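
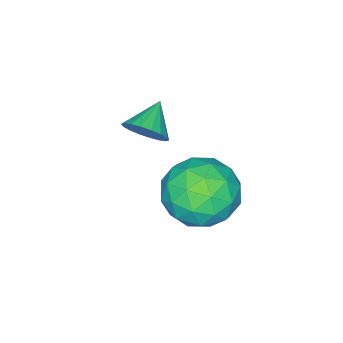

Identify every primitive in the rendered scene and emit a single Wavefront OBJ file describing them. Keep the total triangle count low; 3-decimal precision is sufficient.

v -2.485 1.993 0.865
v -1.351 2.028 0.589
v -2.549 0.172 0.371
v -1.415 0.207 0.095
v -1.747 0.289 1.211
v -1.707 1.415 1.516
v -2.193 0.785 -0.556
v -2.153 1.911 -0.251
v -1.171 1.282 -0.29
v -0.895 0.975 0.802
v -3.005 1.225 0.158
v -2.729 0.918 1.25
v -1.912 2.171 0.771
v -1.988 0.029 0.189
v -2.182 0.078 0.845
v -1.516 0.099 0.683
v -2.122 1.81 1.316
v -1.455 1.831 1.153
v -1.688 0.809 1.519
v -2.445 0.369 -0.193
v -1.778 0.39 -0.356
v -2.384 2.101 0.277
v -1.718 2.122 0.115
v -2.212 1.391 -0.559
v -1.14 1.752 0.092
v -1.178 0.682 -0.199
v -1.635 1.022 -0.581
v -1.612 1.683 -0.402
v -0.978 1.572 0.734
v -1.016 0.502 0.443
v -1.211 0.55 1.099
v -1.187 1.212 1.279
v -0.872 1.133 0.217
v -2.884 1.698 0.517
v -2.922 0.628 0.226
v -2.713 0.988 -0.319
v -2.689 1.65 -0.139
v -2.722 1.518 1.159
v -2.76 0.448 0.868
v -2.288 0.517 1.362
v -2.265 1.178 1.541
v -3.028 1.067 0.743
v -2.945 -1.649 0.609
v -2.58 -2.1 1.019
v -3.875 -1.871 1.191
v -2.55 -1.825 1.172
v -2.598 -1.515 1.214
v -2.714 -1.232 1.136
v -2.877 -1.032 0.953
v -3.052 -0.953 0.702
v -3.207 -1.013 0.433
v -3.309 -1.198 0.199
v -3.339 -1.473 0.045
v -3.292 -1.783 0.004
v -3.175 -2.066 0.082
v -3.013 -2.266 0.265
v -2.837 -2.345 0.515
v -2.683 -2.285 0.785
f 1 38 17
f 38 12 41
f 17 41 6
f 38 41 17
f 1 17 13
f 17 6 18
f 13 18 2
f 17 18 13
f 1 13 22
f 13 2 23
f 22 23 8
f 13 23 22
f 1 22 34
f 22 8 37
f 34 37 11
f 22 37 34
f 1 34 38
f 34 11 42
f 38 42 12
f 34 42 38
f 2 18 29
f 18 6 32
f 29 32 10
f 18 32 29
f 6 41 19
f 41 12 40
f 19 40 5
f 41 40 19
f 12 42 39
f 42 11 35
f 39 35 3
f 42 35 39
f 11 37 36
f 37 8 24
f 36 24 7
f 37 24 36
f 8 23 28
f 23 2 25
f 28 25 9
f 23 25 28
f 4 30 16
f 30 10 31
f 16 31 5
f 30 31 16
f 4 16 14
f 16 5 15
f 14 15 3
f 16 15 14
f 4 14 21
f 14 3 20
f 21 20 7
f 14 20 21
f 4 21 26
f 21 7 27
f 26 27 9
f 21 27 26
f 4 26 30
f 26 9 33
f 30 33 10
f 26 33 30
f 5 31 19
f 31 10 32
f 19 32 6
f 31 32 19
f 3 15 39
f 15 5 40
f 39 40 12
f 15 40 39
f 7 20 36
f 20 3 35
f 36 35 11
f 20 35 36
f 9 27 28
f 27 7 24
f 28 24 8
f 27 24 28
f 10 33 29
f 33 9 25
f 29 25 2
f 33 25 29
f 44 43 46
f 44 46 45
f 46 43 47
f 46 47 45
f 47 43 48
f 47 48 45
f 48 43 49
f 48 49 45
f 49 43 50
f 49 50 45
f 50 43 51
f 50 51 45
f 51 43 52
f 51 52 45
f 52 43 53
f 52 53 45
f 53 43 54
f 53 54 45
f 54 43 55
f 54 55 45
f 55 43 56
f 55 56 45
f 56 43 57
f 56 57 45
f 57 43 58
f 57 58 45
f 58 43 44
f 58 44 45



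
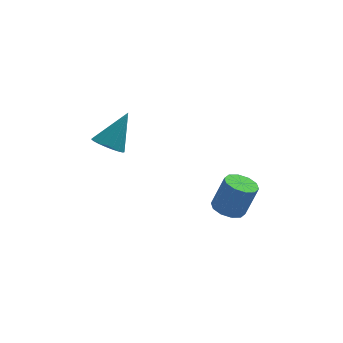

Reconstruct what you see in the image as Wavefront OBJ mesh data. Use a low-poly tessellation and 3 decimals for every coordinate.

v -3.562 1.262 2.471
v -2.833 1.35 1.986
v -2.538 2.118 4.169
v -3.002 1.669 1.928
v -3.268 1.918 1.963
v -3.585 2.053 2.086
v -3.898 2.052 2.276
v -4.153 1.914 2.499
v -4.306 1.663 2.718
v -4.33 1.343 2.893
v -4.222 1.009 2.996
v -3.999 0.719 3.008
v -3.701 0.523 2.927
v -3.379 0.454 2.767
v -3.089 0.526 2.556
v -2.88 0.724 2.33
v -2.79 1.016 2.129
v 2.275 1.672 -2.787
v 3.101 1.461 -3.077
v 3.75 1.537 -1.283
v 2.925 1.748 -0.993
v 3.053 2.015 -3.083
v 3.702 2.091 -1.289
v 2.708 2.438 -2.976
v 3.357 2.514 -1.182
v 2.197 2.569 -2.797
v 2.847 2.645 -1.003
v 1.717 2.356 -2.614
v 2.367 2.432 -0.82
v 1.45 1.883 -2.497
v 2.099 1.959 -0.703
v 1.498 1.329 -2.491
v 2.147 1.405 -0.697
v 1.843 0.906 -2.598
v 2.492 0.982 -0.804
v 2.353 0.775 -2.777
v 3.003 0.851 -0.983
v 2.833 0.988 -2.96
v 3.483 1.064 -1.166
f 2 1 4
f 2 4 3
f 4 1 5
f 4 5 3
f 5 1 6
f 5 6 3
f 6 1 7
f 6 7 3
f 7 1 8
f 7 8 3
f 8 1 9
f 8 9 3
f 9 1 10
f 9 10 3
f 10 1 11
f 10 11 3
f 11 1 12
f 11 12 3
f 12 1 13
f 12 13 3
f 13 1 14
f 13 14 3
f 14 1 15
f 14 15 3
f 15 1 16
f 15 16 3
f 16 1 17
f 16 17 3
f 17 1 2
f 17 2 3
f 19 18 22
f 19 22 20
f 20 22 23
f 20 23 21
f 22 18 24
f 22 24 23
f 23 24 25
f 23 25 21
f 24 18 26
f 24 26 25
f 25 26 27
f 25 27 21
f 26 18 28
f 26 28 27
f 27 28 29
f 27 29 21
f 28 18 30
f 28 30 29
f 29 30 31
f 29 31 21
f 30 18 32
f 30 32 31
f 31 32 33
f 31 33 21
f 32 18 34
f 32 34 33
f 33 34 35
f 33 35 21
f 34 18 36
f 34 36 35
f 35 36 37
f 35 37 21
f 36 18 38
f 36 38 37
f 37 38 39
f 37 39 21
f 38 18 19
f 38 19 39
f 39 19 20
f 39 20 21



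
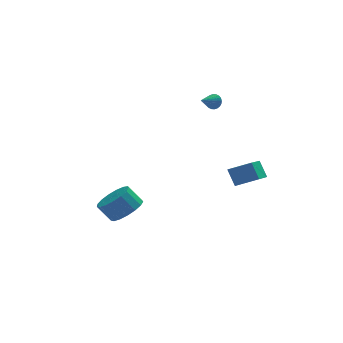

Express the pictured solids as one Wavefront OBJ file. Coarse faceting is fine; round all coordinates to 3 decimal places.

v -3.329 -0.415 -4.248
v -2.498 -0.032 -3.754
v -3.18 0.239 -2.818
v -4.011 -0.145 -3.312
v -2.681 0.359 -4.001
v -3.363 0.63 -3.064
v -3.013 0.574 -4.304
v -3.695 0.845 -3.367
v -3.417 0.561 -4.595
v -4.099 0.832 -3.658
v -3.801 0.325 -4.806
v -4.483 0.596 -3.869
v -4.077 -0.081 -4.889
v -4.758 0.19 -3.952
v -4.181 -0.563 -4.826
v -4.863 -0.292 -3.889
v -4.091 -1.012 -4.63
v -4.773 -0.741 -3.693
v -3.826 -1.324 -4.347
v -4.508 -1.053 -3.41
v -3.447 -1.428 -4.041
v -4.129 -1.157 -3.105
v -3.041 -1.3 -3.783
v -3.723 -1.029 -2.846
v -2.701 -0.969 -3.631
v -3.383 -0.698 -2.695
v -2.505 -0.512 -3.621
v -3.187 -0.241 -2.684
v 1.588 -3.743 -1.162
v 1.312 -3.196 -0.26
v 2.403 -1.978 -1.982
v 2.128 -1.431 -1.08
v 2.732 -4.029 -0.64
v 2.457 -3.482 0.262
v 3.548 -2.264 -1.46
v 3.272 -1.717 -0.558
v 2.067 4.176 1.106
v 2.339 4.148 1.548
v 1.233 3.484 1.574
v 2.223 4.311 1.583
v 2.084 4.453 1.545
v 1.942 4.553 1.441
v 1.819 4.596 1.285
v 1.733 4.575 1.102
v 1.699 4.493 0.92
v 1.72 4.363 0.766
v 1.795 4.204 0.663
v 1.91 4.041 0.628
v 2.05 3.898 0.666
v 2.192 3.798 0.771
v 2.315 3.755 0.926
v 2.4 3.777 1.109
v 2.434 3.859 1.292
v 2.413 3.989 1.446
f 2 1 5
f 2 5 3
f 3 5 6
f 3 6 4
f 5 1 7
f 5 7 6
f 6 7 8
f 6 8 4
f 7 1 9
f 7 9 8
f 8 9 10
f 8 10 4
f 9 1 11
f 9 11 10
f 10 11 12
f 10 12 4
f 11 1 13
f 11 13 12
f 12 13 14
f 12 14 4
f 13 1 15
f 13 15 14
f 14 15 16
f 14 16 4
f 15 1 17
f 15 17 16
f 16 17 18
f 16 18 4
f 17 1 19
f 17 19 18
f 18 19 20
f 18 20 4
f 19 1 21
f 19 21 20
f 20 21 22
f 20 22 4
f 21 1 23
f 21 23 22
f 22 23 24
f 22 24 4
f 23 1 25
f 23 25 24
f 24 25 26
f 24 26 4
f 25 1 27
f 25 27 26
f 26 27 28
f 26 28 4
f 27 1 2
f 27 2 28
f 28 2 3
f 28 3 4
f 30 32 29
f 33 30 29
f 29 32 31
f 31 33 29
f 30 36 32
f 34 30 33
f 34 36 30
f 32 36 31
f 35 33 31
f 31 36 35
f 35 34 33
f 36 34 35
f 38 37 40
f 38 40 39
f 40 37 41
f 40 41 39
f 41 37 42
f 41 42 39
f 42 37 43
f 42 43 39
f 43 37 44
f 43 44 39
f 44 37 45
f 44 45 39
f 45 37 46
f 45 46 39
f 46 37 47
f 46 47 39
f 47 37 48
f 47 48 39
f 48 37 49
f 48 49 39
f 49 37 50
f 49 50 39
f 50 37 51
f 50 51 39
f 51 37 52
f 51 52 39
f 52 37 53
f 52 53 39
f 53 37 54
f 53 54 39
f 54 37 38
f 54 38 39



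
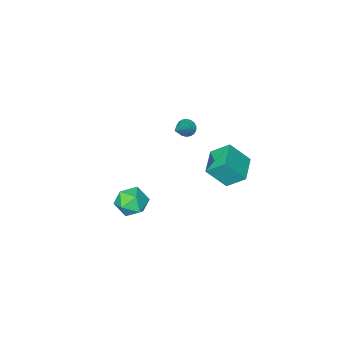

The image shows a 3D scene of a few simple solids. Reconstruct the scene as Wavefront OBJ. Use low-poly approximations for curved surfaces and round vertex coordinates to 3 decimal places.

v -5.506 2.657 -3.808
v -4.465 1.929 -2.394
v -4.214 3.934 -4.101
v -3.174 3.207 -2.687
v -4.786 1.693 -4.833
v -3.746 0.966 -3.419
v -3.495 2.971 -5.126
v -2.454 2.243 -3.712
v 2.585 3.756 -2.555
v 3.478 3.727 -1.889
v 3.362 2.553 -3.651
v 4.255 2.524 -2.985
v 3.286 2.097 -2.637
v 2.806 2.84 -1.959
v 4.034 3.44 -3.581
v 3.554 4.183 -2.903
v 4.374 3.531 -2.523
v 3.912 2.701 -1.94
v 2.928 3.579 -3.6
v 2.466 2.749 -3.017
v -2.518 0.181 -1.082
v -2.084 -0.017 -1.509
v -1.042 1.079 0.002
v -2.163 0.236 -1.612
v -2.312 0.479 -1.61
v -2.501 0.663 -1.504
v -2.695 0.751 -1.314
v -2.853 0.727 -1.078
v -2.945 0.594 -0.844
v -2.952 0.38 -0.656
v -2.874 0.126 -0.553
v -2.725 -0.117 -0.555
v -2.535 -0.3 -0.661
v -2.341 -0.389 -0.851
v -2.183 -0.364 -1.087
v -2.091 -0.232 -1.321
f 2 4 1
f 5 2 1
f 1 4 3
f 3 5 1
f 2 8 4
f 6 2 5
f 6 8 2
f 4 8 3
f 7 5 3
f 3 8 7
f 7 6 5
f 8 6 7
f 9 20 14
f 9 14 10
f 9 10 16
f 9 16 19
f 9 19 20
f 10 14 18
f 14 20 13
f 20 19 11
f 19 16 15
f 16 10 17
f 12 18 13
f 12 13 11
f 12 11 15
f 12 15 17
f 12 17 18
f 13 18 14
f 11 13 20
f 15 11 19
f 17 15 16
f 18 17 10
f 22 21 24
f 22 24 23
f 24 21 25
f 24 25 23
f 25 21 26
f 25 26 23
f 26 21 27
f 26 27 23
f 27 21 28
f 27 28 23
f 28 21 29
f 28 29 23
f 29 21 30
f 29 30 23
f 30 21 31
f 30 31 23
f 31 21 32
f 31 32 23
f 32 21 33
f 32 33 23
f 33 21 34
f 33 34 23
f 34 21 35
f 34 35 23
f 35 21 36
f 35 36 23
f 36 21 22
f 36 22 23



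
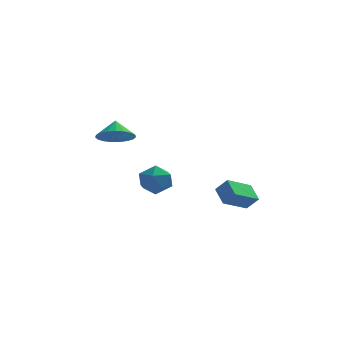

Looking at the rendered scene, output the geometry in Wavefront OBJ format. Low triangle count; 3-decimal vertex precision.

v 3.26 -4.235 -3.552
v 2.797 -3.305 -2.951
v 4.415 -3.173 -4.304
v 3.952 -2.243 -3.703
v 3.888 -4.397 -2.817
v 3.425 -3.467 -2.216
v 5.043 -3.335 -3.569
v 4.58 -2.405 -2.968
v -1.069 -3.002 -2.902
v -0.725 -2.443 -2.121
v 0.185 -4.057 -2.699
v 0.529 -3.498 -1.918
v -0.342 -4.021 -1.826
v -1.116 -3.37 -1.952
v 0.576 -3.13 -2.868
v -0.198 -2.479 -2.994
v 0.292 -2.523 -2.1
v -0.276 -3.073 -1.456
v -0.264 -3.427 -3.364
v -0.832 -3.977 -2.72
v -2.554 -1.311 -0.104
v -1.516 -1.446 0.117
v -2.646 -0.569 0.784
v -1.506 -1.104 -0.167
v -1.677 -0.798 -0.441
v -2 -0.581 -0.656
v -2.419 -0.489 -0.776
v -2.861 -0.54 -0.779
v -3.25 -0.724 -0.666
v -3.518 -1.009 -0.456
v -3.62 -1.347 -0.184
v -3.538 -1.678 0.101
v -3.285 -1.946 0.351
v -2.906 -2.104 0.522
v -2.466 -2.125 0.585
v -2.041 -2.005 0.529
v -1.705 -1.765 0.364
f 2 4 1
f 5 2 1
f 1 4 3
f 3 5 1
f 2 8 4
f 6 2 5
f 6 8 2
f 4 8 3
f 7 5 3
f 3 8 7
f 7 6 5
f 8 6 7
f 9 20 14
f 9 14 10
f 9 10 16
f 9 16 19
f 9 19 20
f 10 14 18
f 14 20 13
f 20 19 11
f 19 16 15
f 16 10 17
f 12 18 13
f 12 13 11
f 12 11 15
f 12 15 17
f 12 17 18
f 13 18 14
f 11 13 20
f 15 11 19
f 17 15 16
f 18 17 10
f 22 21 24
f 22 24 23
f 24 21 25
f 24 25 23
f 25 21 26
f 25 26 23
f 26 21 27
f 26 27 23
f 27 21 28
f 27 28 23
f 28 21 29
f 28 29 23
f 29 21 30
f 29 30 23
f 30 21 31
f 30 31 23
f 31 21 32
f 31 32 23
f 32 21 33
f 32 33 23
f 33 21 34
f 33 34 23
f 34 21 35
f 34 35 23
f 35 21 36
f 35 36 23
f 36 21 37
f 36 37 23
f 37 21 22
f 37 22 23



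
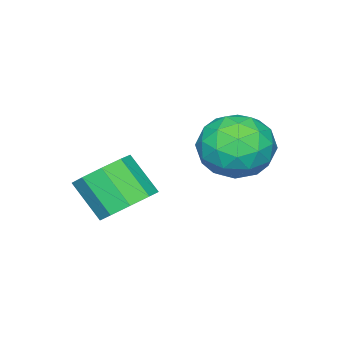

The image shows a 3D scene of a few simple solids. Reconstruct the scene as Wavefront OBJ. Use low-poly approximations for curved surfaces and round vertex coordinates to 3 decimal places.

v -1.836 2.301 -1.143
v -1.141 1.976 -1.403
v -1.189 1.115 -0.457
v -1.884 1.439 -0.197
v -1.037 2.376 -1.034
v -1.085 1.514 -0.088
v -1.307 2.74 -0.715
v -1.355 1.879 0.23
v -1.824 2.899 -0.597
v -1.872 2.038 0.349
v -2.347 2.778 -0.734
v -2.395 1.917 0.211
v -2.631 2.434 -1.062
v -2.679 1.572 -0.117
v -2.543 2.027 -1.428
v -2.591 1.166 -0.483
v -2.124 1.748 -1.661
v -2.172 0.887 -0.715
v -1.57 1.728 -1.651
v -1.618 0.867 -0.705
v -4.738 4.304 0.058
v -3.791 4.567 -0.212
v -4.129 3.153 1.072
v -3.182 3.416 0.802
v -3.75 4.056 1.357
v -4.127 4.767 0.73
v -3.793 2.953 0.13
v -4.17 3.664 -0.497
v -3.207 3.732 -0.167
v -3.18 4.414 0.59
v -4.74 3.306 0.27
v -4.713 3.988 1.027
v -4.318 4.536 -0.166
v -3.602 3.184 1.026
v -3.936 3.56 1.352
v -3.379 3.714 1.193
v -4.515 4.654 0.388
v -3.958 4.809 0.229
v -3.935 4.509 1.151
v -3.962 2.911 0.631
v -3.405 3.066 0.472
v -4.541 4.006 -0.333
v -3.984 4.16 -0.492
v -3.985 3.211 -0.291
v -3.418 4.2 -0.299
v -3.06 3.524 0.298
v -3.419 3.251 -0.097
v -3.64 3.669 -0.466
v -3.402 4.601 0.147
v -3.044 3.925 0.743
v -3.378 4.301 1.069
v -3.6 4.719 0.701
v -3.059 4.11 0.173
v -4.876 3.795 0.117
v -4.518 3.119 0.713
v -4.32 3.001 0.159
v -4.542 3.419 -0.209
v -4.86 4.196 0.562
v -4.502 3.52 1.159
v -4.28 4.051 1.326
v -4.501 4.469 0.957
v -4.861 3.61 0.687
f 2 1 5
f 2 5 3
f 3 5 6
f 3 6 4
f 5 1 7
f 5 7 6
f 6 7 8
f 6 8 4
f 7 1 9
f 7 9 8
f 8 9 10
f 8 10 4
f 9 1 11
f 9 11 10
f 10 11 12
f 10 12 4
f 11 1 13
f 11 13 12
f 12 13 14
f 12 14 4
f 13 1 15
f 13 15 14
f 14 15 16
f 14 16 4
f 15 1 17
f 15 17 16
f 16 17 18
f 16 18 4
f 17 1 19
f 17 19 18
f 18 19 20
f 18 20 4
f 19 1 2
f 19 2 20
f 20 2 3
f 20 3 4
f 21 58 37
f 58 32 61
f 37 61 26
f 58 61 37
f 21 37 33
f 37 26 38
f 33 38 22
f 37 38 33
f 21 33 42
f 33 22 43
f 42 43 28
f 33 43 42
f 21 42 54
f 42 28 57
f 54 57 31
f 42 57 54
f 21 54 58
f 54 31 62
f 58 62 32
f 54 62 58
f 22 38 49
f 38 26 52
f 49 52 30
f 38 52 49
f 26 61 39
f 61 32 60
f 39 60 25
f 61 60 39
f 32 62 59
f 62 31 55
f 59 55 23
f 62 55 59
f 31 57 56
f 57 28 44
f 56 44 27
f 57 44 56
f 28 43 48
f 43 22 45
f 48 45 29
f 43 45 48
f 24 50 36
f 50 30 51
f 36 51 25
f 50 51 36
f 24 36 34
f 36 25 35
f 34 35 23
f 36 35 34
f 24 34 41
f 34 23 40
f 41 40 27
f 34 40 41
f 24 41 46
f 41 27 47
f 46 47 29
f 41 47 46
f 24 46 50
f 46 29 53
f 50 53 30
f 46 53 50
f 25 51 39
f 51 30 52
f 39 52 26
f 51 52 39
f 23 35 59
f 35 25 60
f 59 60 32
f 35 60 59
f 27 40 56
f 40 23 55
f 56 55 31
f 40 55 56
f 29 47 48
f 47 27 44
f 48 44 28
f 47 44 48
f 30 53 49
f 53 29 45
f 49 45 22
f 53 45 49



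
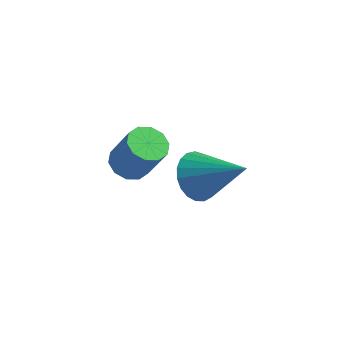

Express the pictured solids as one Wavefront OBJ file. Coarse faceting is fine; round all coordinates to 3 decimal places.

v -1.411 -2.359 -2.802
v -1.014 -1.764 -3.315
v 0.191 -2.441 -1.658
v -1.18 -1.552 -3.067
v -1.386 -1.479 -2.773
v -1.596 -1.559 -2.485
v -1.774 -1.776 -2.25
v -1.89 -2.095 -2.112
v -1.922 -2.459 -2.092
v -1.867 -2.805 -2.195
v -1.732 -3.075 -2.403
v -1.542 -3.22 -2.68
v -1.33 -3.217 -2.978
v -1.131 -3.065 -3.245
v -0.981 -2.791 -3.436
v -0.905 -2.443 -3.517
v -0.917 -2.079 -3.474
v -4.19 -1.37 -4.173
v -3.71 -0.908 -4.386
v -2.989 -1.028 -3.019
v -3.47 -1.49 -2.807
v -4.032 -0.689 -4.197
v -3.311 -0.809 -2.831
v -4.414 -0.73 -3.999
v -3.693 -0.85 -2.632
v -4.711 -1.016 -3.868
v -3.99 -1.136 -2.501
v -4.809 -1.437 -3.853
v -4.088 -1.557 -2.486
v -4.671 -1.832 -3.961
v -3.95 -1.952 -2.594
v -4.349 -2.051 -4.149
v -3.628 -2.171 -2.783
v -3.967 -2.01 -4.348
v -3.246 -2.13 -2.981
v -3.67 -1.724 -4.479
v -2.949 -1.844 -3.112
v -3.572 -1.303 -4.494
v -2.851 -1.423 -3.127
f 2 1 4
f 2 4 3
f 4 1 5
f 4 5 3
f 5 1 6
f 5 6 3
f 6 1 7
f 6 7 3
f 7 1 8
f 7 8 3
f 8 1 9
f 8 9 3
f 9 1 10
f 9 10 3
f 10 1 11
f 10 11 3
f 11 1 12
f 11 12 3
f 12 1 13
f 12 13 3
f 13 1 14
f 13 14 3
f 14 1 15
f 14 15 3
f 15 1 16
f 15 16 3
f 16 1 17
f 16 17 3
f 17 1 2
f 17 2 3
f 19 18 22
f 19 22 20
f 20 22 23
f 20 23 21
f 22 18 24
f 22 24 23
f 23 24 25
f 23 25 21
f 24 18 26
f 24 26 25
f 25 26 27
f 25 27 21
f 26 18 28
f 26 28 27
f 27 28 29
f 27 29 21
f 28 18 30
f 28 30 29
f 29 30 31
f 29 31 21
f 30 18 32
f 30 32 31
f 31 32 33
f 31 33 21
f 32 18 34
f 32 34 33
f 33 34 35
f 33 35 21
f 34 18 36
f 34 36 35
f 35 36 37
f 35 37 21
f 36 18 38
f 36 38 37
f 37 38 39
f 37 39 21
f 38 18 19
f 38 19 39
f 39 19 20
f 39 20 21



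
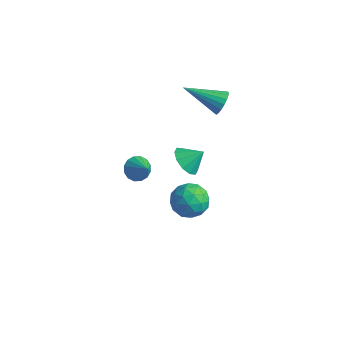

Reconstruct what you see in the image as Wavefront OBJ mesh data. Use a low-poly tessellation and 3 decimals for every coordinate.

v -2.781 0.641 -3.922
v -2.318 1.121 -4.241
v -1.799 0.319 -2.978
v -2.505 1.325 -3.976
v -2.766 1.346 -3.697
v -3.032 1.177 -3.478
v -3.23 0.865 -3.378
v -3.308 0.493 -3.424
v -3.245 0.161 -3.603
v -3.058 -0.043 -3.867
v -2.796 -0.064 -4.147
v -2.531 0.104 -4.366
v -2.333 0.416 -4.466
v -2.255 0.788 -4.42
v 1.048 2.504 2.692
v 1.469 2.157 3.147
v -0.628 1.596 3.548
v 1.403 2.425 3.302
v 1.267 2.708 3.336
v 1.087 2.951 3.243
v 0.9 3.105 3.04
v 0.743 3.14 2.769
v 0.645 3.05 2.482
v 0.628 2.851 2.237
v 0.694 2.583 2.082
v 0.83 2.3 2.048
v 1.009 2.058 2.142
v 1.196 1.903 2.344
v 1.354 1.868 2.616
v 1.451 1.959 2.902
v 2.834 -2.454 1.131
v 3.7 -2.062 1.363
v 3.48 -3.898 1.157
v 4.346 -3.506 1.389
v 3.614 -3.491 2.037
v 3.214 -2.599 2.02
v 3.966 -3.361 0.5
v 3.566 -2.469 0.483
v 4.399 -2.623 0.972
v 4.181 -2.703 1.922
v 2.999 -3.257 0.598
v 2.781 -3.337 1.548
v 3.21 -2.131 1.245
v 3.97 -3.829 1.275
v 3.54 -3.82 1.656
v 4.048 -3.59 1.792
v 2.925 -2.447 1.631
v 3.433 -2.216 1.767
v 3.383 -3.056 2.163
v 3.747 -3.744 0.753
v 4.255 -3.513 0.889
v 3.132 -2.37 0.728
v 3.64 -2.14 0.864
v 3.797 -2.904 0.357
v 4.13 -2.231 1.151
v 4.51 -3.079 1.167
v 4.287 -2.994 0.644
v 4.052 -2.47 0.634
v 4.002 -2.278 1.71
v 4.382 -3.127 1.725
v 3.951 -3.118 2.106
v 3.717 -2.593 2.096
v 4.413 -2.607 1.48
v 2.798 -2.833 0.795
v 3.178 -3.682 0.81
v 3.463 -3.367 0.424
v 3.229 -2.842 0.414
v 2.67 -2.881 1.353
v 3.05 -3.729 1.369
v 3.128 -3.49 1.886
v 2.893 -2.966 1.876
v 2.767 -3.353 1.04
v 2.581 -2.018 2.831
v 3.257 -2.162 2.372
v 3.159 -1.462 3.509
v 3.039 -1.729 2.203
v 2.646 -1.407 2.274
v 2.228 -1.318 2.558
v 1.945 -1.497 2.946
v 1.905 -1.875 3.291
v 2.123 -2.307 3.46
v 2.516 -2.629 3.389
v 2.933 -2.718 3.105
v 3.217 -2.539 2.717
f 2 1 4
f 2 4 3
f 4 1 5
f 4 5 3
f 5 1 6
f 5 6 3
f 6 1 7
f 6 7 3
f 7 1 8
f 7 8 3
f 8 1 9
f 8 9 3
f 9 1 10
f 9 10 3
f 10 1 11
f 10 11 3
f 11 1 12
f 11 12 3
f 12 1 13
f 12 13 3
f 13 1 14
f 13 14 3
f 14 1 2
f 14 2 3
f 16 15 18
f 16 18 17
f 18 15 19
f 18 19 17
f 19 15 20
f 19 20 17
f 20 15 21
f 20 21 17
f 21 15 22
f 21 22 17
f 22 15 23
f 22 23 17
f 23 15 24
f 23 24 17
f 24 15 25
f 24 25 17
f 25 15 26
f 25 26 17
f 26 15 27
f 26 27 17
f 27 15 28
f 27 28 17
f 28 15 29
f 28 29 17
f 29 15 30
f 29 30 17
f 30 15 16
f 30 16 17
f 31 68 47
f 68 42 71
f 47 71 36
f 68 71 47
f 31 47 43
f 47 36 48
f 43 48 32
f 47 48 43
f 31 43 52
f 43 32 53
f 52 53 38
f 43 53 52
f 31 52 64
f 52 38 67
f 64 67 41
f 52 67 64
f 31 64 68
f 64 41 72
f 68 72 42
f 64 72 68
f 32 48 59
f 48 36 62
f 59 62 40
f 48 62 59
f 36 71 49
f 71 42 70
f 49 70 35
f 71 70 49
f 42 72 69
f 72 41 65
f 69 65 33
f 72 65 69
f 41 67 66
f 67 38 54
f 66 54 37
f 67 54 66
f 38 53 58
f 53 32 55
f 58 55 39
f 53 55 58
f 34 60 46
f 60 40 61
f 46 61 35
f 60 61 46
f 34 46 44
f 46 35 45
f 44 45 33
f 46 45 44
f 34 44 51
f 44 33 50
f 51 50 37
f 44 50 51
f 34 51 56
f 51 37 57
f 56 57 39
f 51 57 56
f 34 56 60
f 56 39 63
f 60 63 40
f 56 63 60
f 35 61 49
f 61 40 62
f 49 62 36
f 61 62 49
f 33 45 69
f 45 35 70
f 69 70 42
f 45 70 69
f 37 50 66
f 50 33 65
f 66 65 41
f 50 65 66
f 39 57 58
f 57 37 54
f 58 54 38
f 57 54 58
f 40 63 59
f 63 39 55
f 59 55 32
f 63 55 59
f 74 73 76
f 74 76 75
f 76 73 77
f 76 77 75
f 77 73 78
f 77 78 75
f 78 73 79
f 78 79 75
f 79 73 80
f 79 80 75
f 80 73 81
f 80 81 75
f 81 73 82
f 81 82 75
f 82 73 83
f 82 83 75
f 83 73 84
f 83 84 75
f 84 73 74
f 84 74 75



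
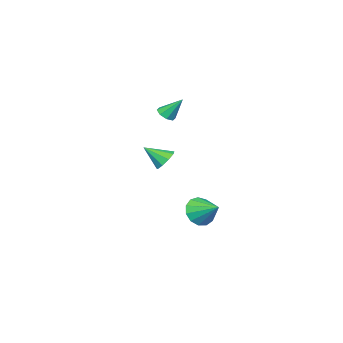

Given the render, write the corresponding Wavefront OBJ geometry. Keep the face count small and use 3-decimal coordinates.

v 0.251 1.307 -3.655
v 0.738 1.578 -4.322
v 0.429 2.533 -3.025
v 0.276 1.701 -4.43
v -0.194 1.699 -4.292
v -0.523 1.572 -3.951
v -0.607 1.361 -3.517
v -0.418 1.133 -3.126
v -0.017 0.96 -2.903
v 0.469 0.897 -2.919
v 0.886 0.965 -3.169
v 1.101 1.141 -3.572
v 1.046 1.37 -4.002
v 0.513 -0.515 2.25
v 1.031 -0.466 2.35
v 0.247 0.255 3.25
v 0.895 -0.182 2.095
v 0.536 -0.092 1.931
v 0.163 -0.25 1.953
v -0.005 -0.563 2.149
v 0.131 -0.848 2.404
v 0.49 -0.937 2.569
v 0.863 -0.779 2.546
v 2.839 1.353 0.337
v 3.41 1.65 0.253
v 3.381 0.527 1.103
v 3.195 1.829 0.598
v 2.813 1.785 0.822
v 2.443 1.539 0.818
v 2.258 1.205 0.59
v 2.345 0.941 0.243
v 2.662 0.869 -0.06
v 3.063 1.024 -0.177
v 3.358 1.332 -0.053
f 2 1 4
f 2 4 3
f 4 1 5
f 4 5 3
f 5 1 6
f 5 6 3
f 6 1 7
f 6 7 3
f 7 1 8
f 7 8 3
f 8 1 9
f 8 9 3
f 9 1 10
f 9 10 3
f 10 1 11
f 10 11 3
f 11 1 12
f 11 12 3
f 12 1 13
f 12 13 3
f 13 1 2
f 13 2 3
f 15 14 17
f 15 17 16
f 17 14 18
f 17 18 16
f 18 14 19
f 18 19 16
f 19 14 20
f 19 20 16
f 20 14 21
f 20 21 16
f 21 14 22
f 21 22 16
f 22 14 23
f 22 23 16
f 23 14 15
f 23 15 16
f 25 24 27
f 25 27 26
f 27 24 28
f 27 28 26
f 28 24 29
f 28 29 26
f 29 24 30
f 29 30 26
f 30 24 31
f 30 31 26
f 31 24 32
f 31 32 26
f 32 24 33
f 32 33 26
f 33 24 34
f 33 34 26
f 34 24 25
f 34 25 26



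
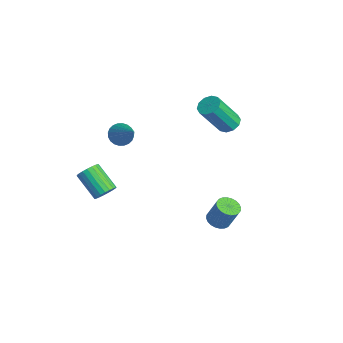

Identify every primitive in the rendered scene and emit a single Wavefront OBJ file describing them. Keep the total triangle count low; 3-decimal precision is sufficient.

v -1.834 -3.058 1.532
v -1.504 -3.514 1.187
v -0.366 -2.902 2.728
v -1.43 -3.298 1.068
v -1.417 -3.046 1.02
v -1.468 -2.795 1.049
v -1.574 -2.584 1.152
v -1.72 -2.446 1.313
v -1.883 -2.4 1.507
v -2.039 -2.455 1.704
v -2.163 -2.601 1.876
v -2.237 -2.817 1.995
v -2.25 -3.07 2.044
v -2.199 -3.32 2.014
v -2.093 -3.531 1.911
v -1.947 -3.67 1.75
v -1.784 -3.715 1.556
v -1.629 -3.661 1.359
v -2.342 2.726 0.441
v -1.696 2.697 0.369
v -1.553 1.546 2.107
v -2.198 1.574 2.179
v -1.782 3.021 0.59
v -1.639 1.87 2.329
v -2.082 3.232 0.755
v -1.939 2.081 2.493
v -2.481 3.25 0.799
v -2.338 2.099 2.538
v -2.827 3.067 0.707
v -2.683 1.916 2.445
v -2.987 2.754 0.513
v -2.844 1.603 2.251
v -2.901 2.43 0.291
v -2.758 1.279 2.03
v -2.601 2.219 0.127
v -2.458 1.068 1.865
v -2.202 2.201 0.082
v -2.059 1.05 1.821
v -1.857 2.384 0.175
v -1.713 1.233 1.913
v 2.275 0.308 -2.629
v 2.615 -0.21 -2.597
v 3.024 0.135 -1.379
v 2.685 0.652 -1.411
v 2.774 -0.055 -2.694
v 3.183 0.289 -1.476
v 2.856 0.155 -2.781
v 3.266 0.499 -1.563
v 2.851 0.388 -2.845
v 3.26 0.732 -1.627
v 2.758 0.609 -2.876
v 3.167 0.953 -1.659
v 2.591 0.784 -2.87
v 3 1.129 -1.652
v 2.376 0.887 -2.827
v 2.786 1.231 -1.609
v 2.146 0.901 -2.753
v 2.555 1.246 -1.536
v 1.936 0.825 -2.661
v 2.345 1.17 -1.443
v 1.777 0.671 -2.564
v 2.186 1.015 -1.346
v 1.694 0.461 -2.477
v 2.104 0.805 -1.259
v 1.7 0.228 -2.413
v 2.109 0.572 -1.195
v 1.793 0.007 -2.381
v 2.202 0.351 -1.164
v 1.96 -0.169 -2.388
v 2.369 0.176 -1.17
v 2.174 -0.271 -2.431
v 2.584 0.073 -1.213
v 2.405 -0.286 -2.504
v 2.814 0.059 -1.287
v -3.126 -3.471 -3.72
v -2.748 -3.383 -3.212
v -3.975 -3.88 -2.211
v -4.354 -3.969 -2.72
v -2.864 -3.145 -3.236
v -4.092 -3.642 -2.236
v -3.025 -2.963 -3.344
v -4.253 -3.46 -2.344
v -3.204 -2.87 -3.517
v -4.432 -3.367 -2.517
v -3.37 -2.88 -3.726
v -4.598 -3.377 -2.725
v -3.493 -2.992 -3.933
v -4.721 -3.489 -2.932
v -3.553 -3.188 -4.103
v -4.781 -3.685 -3.103
v -3.539 -3.432 -4.208
v -4.767 -3.929 -3.207
v -3.454 -3.683 -4.228
v -4.682 -4.18 -3.227
v -3.312 -3.898 -4.16
v -4.539 -4.395 -3.159
v -3.138 -4.039 -4.016
v -4.365 -4.536 -3.016
v -2.961 -4.082 -3.821
v -4.189 -4.579 -2.821
v -2.814 -4.019 -3.609
v -4.042 -4.516 -2.608
v -2.72 -3.861 -3.416
v -3.948 -4.358 -2.415
v -2.697 -3.637 -3.275
v -3.924 -4.134 -2.275
f 2 1 4
f 2 4 3
f 4 1 5
f 4 5 3
f 5 1 6
f 5 6 3
f 6 1 7
f 6 7 3
f 7 1 8
f 7 8 3
f 8 1 9
f 8 9 3
f 9 1 10
f 9 10 3
f 10 1 11
f 10 11 3
f 11 1 12
f 11 12 3
f 12 1 13
f 12 13 3
f 13 1 14
f 13 14 3
f 14 1 15
f 14 15 3
f 15 1 16
f 15 16 3
f 16 1 17
f 16 17 3
f 17 1 18
f 17 18 3
f 18 1 2
f 18 2 3
f 20 19 23
f 20 23 21
f 21 23 24
f 21 24 22
f 23 19 25
f 23 25 24
f 24 25 26
f 24 26 22
f 25 19 27
f 25 27 26
f 26 27 28
f 26 28 22
f 27 19 29
f 27 29 28
f 28 29 30
f 28 30 22
f 29 19 31
f 29 31 30
f 30 31 32
f 30 32 22
f 31 19 33
f 31 33 32
f 32 33 34
f 32 34 22
f 33 19 35
f 33 35 34
f 34 35 36
f 34 36 22
f 35 19 37
f 35 37 36
f 36 37 38
f 36 38 22
f 37 19 39
f 37 39 38
f 38 39 40
f 38 40 22
f 39 19 20
f 39 20 40
f 40 20 21
f 40 21 22
f 42 41 45
f 42 45 43
f 43 45 46
f 43 46 44
f 45 41 47
f 45 47 46
f 46 47 48
f 46 48 44
f 47 41 49
f 47 49 48
f 48 49 50
f 48 50 44
f 49 41 51
f 49 51 50
f 50 51 52
f 50 52 44
f 51 41 53
f 51 53 52
f 52 53 54
f 52 54 44
f 53 41 55
f 53 55 54
f 54 55 56
f 54 56 44
f 55 41 57
f 55 57 56
f 56 57 58
f 56 58 44
f 57 41 59
f 57 59 58
f 58 59 60
f 58 60 44
f 59 41 61
f 59 61 60
f 60 61 62
f 60 62 44
f 61 41 63
f 61 63 62
f 62 63 64
f 62 64 44
f 63 41 65
f 63 65 64
f 64 65 66
f 64 66 44
f 65 41 67
f 65 67 66
f 66 67 68
f 66 68 44
f 67 41 69
f 67 69 68
f 68 69 70
f 68 70 44
f 69 41 71
f 69 71 70
f 70 71 72
f 70 72 44
f 71 41 73
f 71 73 72
f 72 73 74
f 72 74 44
f 73 41 42
f 73 42 74
f 74 42 43
f 74 43 44
f 76 75 79
f 76 79 77
f 77 79 80
f 77 80 78
f 79 75 81
f 79 81 80
f 80 81 82
f 80 82 78
f 81 75 83
f 81 83 82
f 82 83 84
f 82 84 78
f 83 75 85
f 83 85 84
f 84 85 86
f 84 86 78
f 85 75 87
f 85 87 86
f 86 87 88
f 86 88 78
f 87 75 89
f 87 89 88
f 88 89 90
f 88 90 78
f 89 75 91
f 89 91 90
f 90 91 92
f 90 92 78
f 91 75 93
f 91 93 92
f 92 93 94
f 92 94 78
f 93 75 95
f 93 95 94
f 94 95 96
f 94 96 78
f 95 75 97
f 95 97 96
f 96 97 98
f 96 98 78
f 97 75 99
f 97 99 98
f 98 99 100
f 98 100 78
f 99 75 101
f 99 101 100
f 100 101 102
f 100 102 78
f 101 75 103
f 101 103 102
f 102 103 104
f 102 104 78
f 103 75 105
f 103 105 104
f 104 105 106
f 104 106 78
f 105 75 76
f 105 76 106
f 106 76 77
f 106 77 78



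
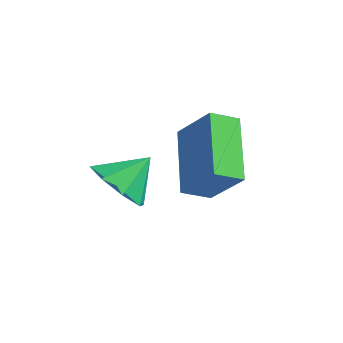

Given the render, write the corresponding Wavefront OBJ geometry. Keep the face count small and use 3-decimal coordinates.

v 2.496 1.431 2.056
v 3.193 0.938 2.309
v 2.804 2.249 2.804
v 3.343 1.355 1.791
v 2.997 1.817 1.429
v 2.358 2.053 1.434
v 1.8 1.924 1.803
v 1.65 1.507 2.32
v 1.996 1.046 2.683
v 2.635 0.81 2.678
v 3.575 3.523 1.09
v 3.227 2.831 1.462
v 2.337 4.703 2.127
v 1.989 4.011 2.499
v 4.571 3.609 2.181
v 4.223 2.917 2.553
v 3.333 4.789 3.218
v 2.985 4.097 3.59
f 2 1 4
f 2 4 3
f 4 1 5
f 4 5 3
f 5 1 6
f 5 6 3
f 6 1 7
f 6 7 3
f 7 1 8
f 7 8 3
f 8 1 9
f 8 9 3
f 9 1 10
f 9 10 3
f 10 1 2
f 10 2 3
f 12 14 11
f 15 12 11
f 11 14 13
f 13 15 11
f 12 18 14
f 16 12 15
f 16 18 12
f 14 18 13
f 17 15 13
f 13 18 17
f 17 16 15
f 18 16 17



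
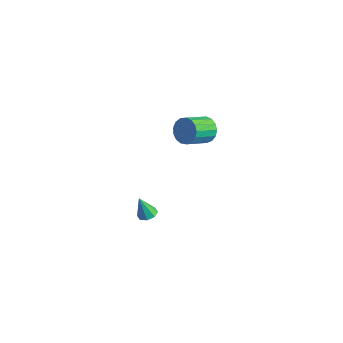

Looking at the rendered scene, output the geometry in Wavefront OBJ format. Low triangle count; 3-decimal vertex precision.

v -0.526 1.053 3.188
v -0.033 0.726 2.592
v -0.082 -0.701 3.336
v -0.574 -0.373 3.932
v 0.227 0.861 2.868
v 0.178 -0.566 3.612
v 0.314 1.04 3.217
v 0.265 -0.387 3.961
v 0.209 1.222 3.559
v 0.16 -0.205 4.304
v -0.065 1.366 3.817
v -0.113 -0.061 4.561
v -0.444 1.438 3.93
v -0.492 0.011 4.675
v -0.841 1.422 3.873
v -0.89 -0.005 4.618
v -1.167 1.321 3.66
v -1.215 -0.105 4.404
v -1.345 1.16 3.338
v -1.394 -0.267 4.082
v -1.336 0.973 2.982
v -1.385 -0.453 3.726
v -1.141 0.806 2.673
v -1.19 -0.621 3.417
v -0.805 0.694 2.482
v -0.854 -0.732 3.226
v -0.405 0.666 2.452
v -0.454 -0.761 3.197
v -2.497 -1.368 -4.177
v -1.916 -1.362 -4.027
v -2.843 -1.672 -2.823
v -2.112 -0.949 -3.984
v -2.534 -0.782 -4.055
v -2.934 -0.957 -4.197
v -3.077 -1.374 -4.327
v -2.881 -1.786 -4.369
v -2.459 -1.954 -4.299
v -2.059 -1.778 -4.157
f 2 1 5
f 2 5 3
f 3 5 6
f 3 6 4
f 5 1 7
f 5 7 6
f 6 7 8
f 6 8 4
f 7 1 9
f 7 9 8
f 8 9 10
f 8 10 4
f 9 1 11
f 9 11 10
f 10 11 12
f 10 12 4
f 11 1 13
f 11 13 12
f 12 13 14
f 12 14 4
f 13 1 15
f 13 15 14
f 14 15 16
f 14 16 4
f 15 1 17
f 15 17 16
f 16 17 18
f 16 18 4
f 17 1 19
f 17 19 18
f 18 19 20
f 18 20 4
f 19 1 21
f 19 21 20
f 20 21 22
f 20 22 4
f 21 1 23
f 21 23 22
f 22 23 24
f 22 24 4
f 23 1 25
f 23 25 24
f 24 25 26
f 24 26 4
f 25 1 27
f 25 27 26
f 26 27 28
f 26 28 4
f 27 1 2
f 27 2 28
f 28 2 3
f 28 3 4
f 30 29 32
f 30 32 31
f 32 29 33
f 32 33 31
f 33 29 34
f 33 34 31
f 34 29 35
f 34 35 31
f 35 29 36
f 35 36 31
f 36 29 37
f 36 37 31
f 37 29 38
f 37 38 31
f 38 29 30
f 38 30 31



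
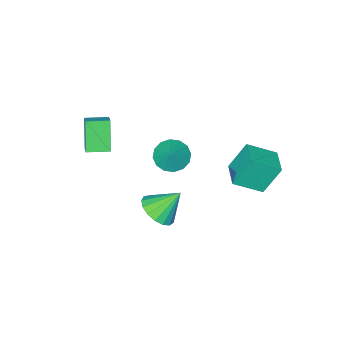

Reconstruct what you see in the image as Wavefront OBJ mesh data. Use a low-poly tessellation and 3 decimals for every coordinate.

v 3.95 -2.501 3.056
v 4.367 -1.851 3.518
v 2.909 -1.793 3.001
v 3.326 -1.144 3.464
v 4.554 -1.736 1.436
v 4.971 -1.087 1.899
v 3.513 -1.029 1.382
v 3.93 -0.379 1.844
v -2.691 3.549 -1.447
v -3.51 3.996 0.266
v -1.837 4.828 -1.372
v -2.656 5.275 0.34
v -1.384 2.625 -0.58
v -2.203 3.072 1.132
v -0.53 3.904 -0.506
v -1.349 4.351 1.207
v 3.747 3.118 -0.491
v 4.644 3.403 0.04
v 2.773 3.722 0.831
v 4.526 3.822 -0.238
v 4.23 4.081 -0.574
v 3.824 4.119 -0.891
v 3.4 3.928 -1.116
v 3.055 3.551 -1.199
v 2.869 3.075 -1.119
v 2.884 2.61 -0.895
v 3.097 2.26 -0.579
v 3.459 2.108 -0.243
v 3.887 2.187 0.037
v 4.283 2.479 0.195
v 4.556 2.918 0.196
v -1.85 -2.487 -3.996
v -1.421 -1.804 -4.669
v -1.21 -1.833 -2.924
v -1.894 -1.58 -4.523
v -2.356 -1.599 -4.236
v -2.681 -1.856 -3.885
v -2.785 -2.282 -3.564
v -2.637 -2.763 -3.359
v -2.279 -3.17 -3.324
v -1.806 -3.394 -3.469
v -1.344 -3.375 -3.756
v -1.018 -3.119 -4.107
v -0.915 -2.693 -4.429
v -1.063 -2.211 -4.634
f 2 4 1
f 5 2 1
f 1 4 3
f 3 5 1
f 2 8 4
f 6 2 5
f 6 8 2
f 4 8 3
f 7 5 3
f 3 8 7
f 7 6 5
f 8 6 7
f 10 12 9
f 13 10 9
f 9 12 11
f 11 13 9
f 10 16 12
f 14 10 13
f 14 16 10
f 12 16 11
f 15 13 11
f 11 16 15
f 15 14 13
f 16 14 15
f 18 17 20
f 18 20 19
f 20 17 21
f 20 21 19
f 21 17 22
f 21 22 19
f 22 17 23
f 22 23 19
f 23 17 24
f 23 24 19
f 24 17 25
f 24 25 19
f 25 17 26
f 25 26 19
f 26 17 27
f 26 27 19
f 27 17 28
f 27 28 19
f 28 17 29
f 28 29 19
f 29 17 30
f 29 30 19
f 30 17 31
f 30 31 19
f 31 17 18
f 31 18 19
f 33 32 35
f 33 35 34
f 35 32 36
f 35 36 34
f 36 32 37
f 36 37 34
f 37 32 38
f 37 38 34
f 38 32 39
f 38 39 34
f 39 32 40
f 39 40 34
f 40 32 41
f 40 41 34
f 41 32 42
f 41 42 34
f 42 32 43
f 42 43 34
f 43 32 44
f 43 44 34
f 44 32 45
f 44 45 34
f 45 32 33
f 45 33 34



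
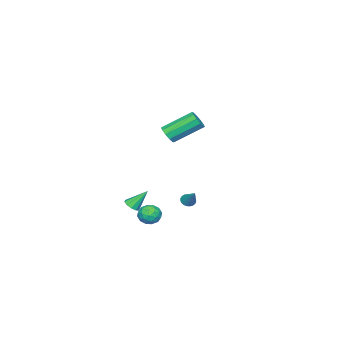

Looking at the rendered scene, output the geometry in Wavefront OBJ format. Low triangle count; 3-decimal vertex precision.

v 1.305 -0.978 -2.807
v 1.649 -1.269 -2.458
v 0.755 -0.222 -1.633
v 1.82 -0.98 -2.564
v 1.795 -0.69 -2.762
v 1.582 -0.51 -2.978
v 1.264 -0.508 -3.128
v 0.961 -0.686 -3.156
v 0.789 -0.975 -3.05
v 0.814 -1.265 -2.851
v 1.027 -1.445 -2.636
v 1.346 -1.447 -2.486
v 2.075 1.71 -2.374
v 2.704 1.758 -2.811
v 2.296 0.502 -2.189
v 2.925 0.55 -2.626
v 2.907 0.896 -1.941
v 2.77 1.642 -2.056
v 2.23 0.618 -2.944
v 2.093 1.364 -3.059
v 2.8 1.083 -3.164
v 3.218 1.255 -2.544
v 1.782 1.005 -2.456
v 2.2 1.177 -1.836
v 2.37 1.84 -2.609
v 2.63 0.42 -2.391
v 2.619 0.623 -1.988
v 2.989 0.651 -2.245
v 2.409 1.772 -2.165
v 2.779 1.8 -2.422
v 2.898 1.294 -1.91
v 2.221 0.46 -2.578
v 2.591 0.488 -2.835
v 2.011 1.609 -2.755
v 2.381 1.637 -3.012
v 2.102 0.966 -3.09
v 2.796 1.471 -3.073
v 2.926 0.761 -2.964
v 2.518 0.801 -3.151
v 2.437 1.24 -3.219
v 3.042 1.572 -2.709
v 3.172 0.862 -2.599
v 3.161 1.066 -2.197
v 3.081 1.504 -2.264
v 3.098 1.176 -2.916
v 1.828 1.398 -2.401
v 1.958 0.688 -2.291
v 1.919 0.756 -2.736
v 1.839 1.194 -2.803
v 2.074 1.499 -2.036
v 2.204 0.789 -1.927
v 2.563 1.02 -1.781
v 2.482 1.459 -1.849
v 1.902 1.084 -2.084
v 0.683 1.158 3.338
v 1.1 1.078 3.857
v -0.087 2.442 5.02
v -0.503 2.522 4.502
v 1.239 1.394 3.628
v 0.052 2.758 4.792
v 1.166 1.62 3.289
v -0.021 2.984 4.452
v 0.909 1.67 2.968
v -0.278 3.033 4.132
v 0.565 1.523 2.789
v -0.622 2.887 3.953
v 0.267 1.238 2.82
v -0.92 2.602 3.983
v 0.128 0.922 3.048
v -1.059 2.286 4.212
v 0.201 0.696 3.388
v -0.986 2.06 4.551
v 0.458 0.647 3.708
v -0.729 2.01 4.872
v 0.802 0.793 3.887
v -0.385 2.157 5.051
v -4.249 -0.66 -4.54
v -3.856 -0.982 -4.498
v -3.631 0.24 -3.44
v -3.787 -0.847 -4.647
v -3.798 -0.68 -4.777
v -3.887 -0.51 -4.866
v -4.039 -0.365 -4.899
v -4.227 -0.272 -4.87
v -4.419 -0.245 -4.784
v -4.581 -0.29 -4.656
v -4.686 -0.4 -4.507
v -4.716 -0.554 -4.365
v -4.665 -0.726 -4.252
v -4.542 -0.887 -4.19
v -4.368 -1.009 -4.188
v -4.174 -1.07 -4.247
v -3.993 -1.061 -4.356
f 2 1 4
f 2 4 3
f 4 1 5
f 4 5 3
f 5 1 6
f 5 6 3
f 6 1 7
f 6 7 3
f 7 1 8
f 7 8 3
f 8 1 9
f 8 9 3
f 9 1 10
f 9 10 3
f 10 1 11
f 10 11 3
f 11 1 12
f 11 12 3
f 12 1 2
f 12 2 3
f 13 50 29
f 50 24 53
f 29 53 18
f 50 53 29
f 13 29 25
f 29 18 30
f 25 30 14
f 29 30 25
f 13 25 34
f 25 14 35
f 34 35 20
f 25 35 34
f 13 34 46
f 34 20 49
f 46 49 23
f 34 49 46
f 13 46 50
f 46 23 54
f 50 54 24
f 46 54 50
f 14 30 41
f 30 18 44
f 41 44 22
f 30 44 41
f 18 53 31
f 53 24 52
f 31 52 17
f 53 52 31
f 24 54 51
f 54 23 47
f 51 47 15
f 54 47 51
f 23 49 48
f 49 20 36
f 48 36 19
f 49 36 48
f 20 35 40
f 35 14 37
f 40 37 21
f 35 37 40
f 16 42 28
f 42 22 43
f 28 43 17
f 42 43 28
f 16 28 26
f 28 17 27
f 26 27 15
f 28 27 26
f 16 26 33
f 26 15 32
f 33 32 19
f 26 32 33
f 16 33 38
f 33 19 39
f 38 39 21
f 33 39 38
f 16 38 42
f 38 21 45
f 42 45 22
f 38 45 42
f 17 43 31
f 43 22 44
f 31 44 18
f 43 44 31
f 15 27 51
f 27 17 52
f 51 52 24
f 27 52 51
f 19 32 48
f 32 15 47
f 48 47 23
f 32 47 48
f 21 39 40
f 39 19 36
f 40 36 20
f 39 36 40
f 22 45 41
f 45 21 37
f 41 37 14
f 45 37 41
f 56 55 59
f 56 59 57
f 57 59 60
f 57 60 58
f 59 55 61
f 59 61 60
f 60 61 62
f 60 62 58
f 61 55 63
f 61 63 62
f 62 63 64
f 62 64 58
f 63 55 65
f 63 65 64
f 64 65 66
f 64 66 58
f 65 55 67
f 65 67 66
f 66 67 68
f 66 68 58
f 67 55 69
f 67 69 68
f 68 69 70
f 68 70 58
f 69 55 71
f 69 71 70
f 70 71 72
f 70 72 58
f 71 55 73
f 71 73 72
f 72 73 74
f 72 74 58
f 73 55 75
f 73 75 74
f 74 75 76
f 74 76 58
f 75 55 56
f 75 56 76
f 76 56 57
f 76 57 58
f 78 77 80
f 78 80 79
f 80 77 81
f 80 81 79
f 81 77 82
f 81 82 79
f 82 77 83
f 82 83 79
f 83 77 84
f 83 84 79
f 84 77 85
f 84 85 79
f 85 77 86
f 85 86 79
f 86 77 87
f 86 87 79
f 87 77 88
f 87 88 79
f 88 77 89
f 88 89 79
f 89 77 90
f 89 90 79
f 90 77 91
f 90 91 79
f 91 77 92
f 91 92 79
f 92 77 93
f 92 93 79
f 93 77 78
f 93 78 79



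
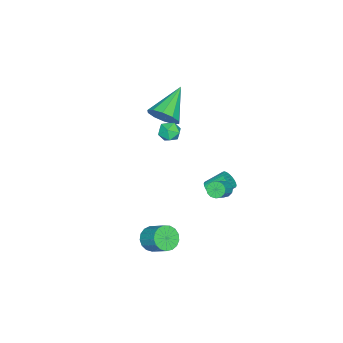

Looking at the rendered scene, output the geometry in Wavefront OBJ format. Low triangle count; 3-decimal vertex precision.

v -1.632 -3.504 1.335
v -1.223 -3.881 2.068
v -3.468 -3.376 2.425
v -1.162 -3.316 2.103
v -1.281 -2.824 1.845
v -1.534 -2.591 1.392
v -1.824 -2.707 0.917
v -2.041 -3.128 0.602
v -2.101 -3.692 0.566
v -1.982 -4.185 0.824
v -1.73 -4.417 1.277
v -1.439 -4.301 1.752
v -2.176 -1.054 -4.151
v -1.649 -0.829 -4.062
v -2.137 0 -3.279
v -2.664 -0.226 -3.369
v -1.721 -0.705 -4.237
v -2.209 0.124 -3.455
v -1.862 -0.635 -4.4
v -2.35 0.194 -3.617
v -2.051 -0.628 -4.524
v -2.539 0.2 -3.742
v -2.258 -0.687 -4.592
v -2.747 0.142 -3.81
v -2.454 -0.801 -4.593
v -2.942 0.028 -3.81
v -2.607 -0.954 -4.526
v -3.095 -0.125 -3.744
v -2.694 -1.122 -4.403
v -3.182 -0.294 -3.62
v -2.703 -1.28 -4.241
v -3.191 -0.451 -3.458
v -2.631 -1.404 -4.065
v -3.119 -0.575 -3.283
v -2.49 -1.474 -3.903
v -2.978 -0.645 -3.12
v -2.301 -1.48 -3.778
v -2.789 -0.652 -2.996
v -2.093 -1.422 -3.71
v -2.582 -0.593 -2.928
v -1.898 -1.308 -3.71
v -2.386 -0.479 -2.927
v -1.745 -1.155 -3.776
v -2.233 -0.326 -2.994
v -1.658 -0.986 -3.9
v -2.146 -0.158 -3.117
v 2.936 -1.96 -4.179
v 3.619 -1.973 -4.487
v 3.988 -1.012 -3.71
v 3.304 -1 -3.401
v 3.438 -1.739 -4.69
v 3.806 -0.778 -3.913
v 3.141 -1.556 -4.776
v 3.509 -0.595 -3.998
v 2.797 -1.465 -4.725
v 3.166 -0.504 -3.947
v 2.485 -1.488 -4.549
v 2.854 -0.527 -3.771
v 2.277 -1.62 -4.288
v 2.645 -0.659 -3.51
v 2.219 -1.829 -4.002
v 2.587 -0.868 -3.224
v 2.325 -2.068 -3.757
v 2.694 -1.107 -2.979
v 2.572 -2.283 -3.608
v 2.94 -1.322 -2.83
v 2.901 -2.424 -3.59
v 3.27 -1.463 -2.812
v 3.239 -2.459 -3.707
v 3.607 -1.498 -2.929
v 3.507 -2.379 -3.932
v 3.876 -1.418 -3.154
v 3.644 -2.204 -4.214
v 4.013 -1.243 -3.436
v -1.107 0.112 -2.739
v -0.805 0.245 -3.129
v 0.108 0.221 -2.43
v -0.193 0.088 -2.041
v -0.892 0.49 -3.006
v 0.021 0.466 -2.308
v -1.047 0.615 -2.799
v -0.134 0.591 -2.101
v -1.221 0.58 -2.573
v -0.308 0.557 -1.875
v -1.359 0.397 -2.4
v -0.445 0.373 -1.701
v -1.416 0.123 -2.334
v -0.503 0.099 -1.636
v -1.375 -0.154 -2.397
v -0.462 -0.178 -1.699
v -1.249 -0.347 -2.569
v -0.336 -0.371 -1.87
v -1.078 -0.394 -2.794
v -0.164 -0.418 -2.096
v -0.915 -0.281 -3.003
v -0.002 -0.305 -2.304
v -0.814 -0.043 -3.127
v 0.099 -0.066 -2.429
v 1.381 -1.193 3.264
v 1.841 -1.515 2.932
v 0.759 -2.045 3.228
v 1.219 -2.367 2.896
v 1.316 -2.214 3.522
v 1.7 -1.688 3.544
v 0.9 -1.872 2.616
v 1.284 -1.346 2.638
v 1.543 -1.935 2.531
v 1.8 -2.146 3.091
v 0.8 -1.414 3.069
v 1.057 -1.625 3.629
f 2 1 4
f 2 4 3
f 4 1 5
f 4 5 3
f 5 1 6
f 5 6 3
f 6 1 7
f 6 7 3
f 7 1 8
f 7 8 3
f 8 1 9
f 8 9 3
f 9 1 10
f 9 10 3
f 10 1 11
f 10 11 3
f 11 1 12
f 11 12 3
f 12 1 2
f 12 2 3
f 14 13 17
f 14 17 15
f 15 17 18
f 15 18 16
f 17 13 19
f 17 19 18
f 18 19 20
f 18 20 16
f 19 13 21
f 19 21 20
f 20 21 22
f 20 22 16
f 21 13 23
f 21 23 22
f 22 23 24
f 22 24 16
f 23 13 25
f 23 25 24
f 24 25 26
f 24 26 16
f 25 13 27
f 25 27 26
f 26 27 28
f 26 28 16
f 27 13 29
f 27 29 28
f 28 29 30
f 28 30 16
f 29 13 31
f 29 31 30
f 30 31 32
f 30 32 16
f 31 13 33
f 31 33 32
f 32 33 34
f 32 34 16
f 33 13 35
f 33 35 34
f 34 35 36
f 34 36 16
f 35 13 37
f 35 37 36
f 36 37 38
f 36 38 16
f 37 13 39
f 37 39 38
f 38 39 40
f 38 40 16
f 39 13 41
f 39 41 40
f 40 41 42
f 40 42 16
f 41 13 43
f 41 43 42
f 42 43 44
f 42 44 16
f 43 13 45
f 43 45 44
f 44 45 46
f 44 46 16
f 45 13 14
f 45 14 46
f 46 14 15
f 46 15 16
f 48 47 51
f 48 51 49
f 49 51 52
f 49 52 50
f 51 47 53
f 51 53 52
f 52 53 54
f 52 54 50
f 53 47 55
f 53 55 54
f 54 55 56
f 54 56 50
f 55 47 57
f 55 57 56
f 56 57 58
f 56 58 50
f 57 47 59
f 57 59 58
f 58 59 60
f 58 60 50
f 59 47 61
f 59 61 60
f 60 61 62
f 60 62 50
f 61 47 63
f 61 63 62
f 62 63 64
f 62 64 50
f 63 47 65
f 63 65 64
f 64 65 66
f 64 66 50
f 65 47 67
f 65 67 66
f 66 67 68
f 66 68 50
f 67 47 69
f 67 69 68
f 68 69 70
f 68 70 50
f 69 47 71
f 69 71 70
f 70 71 72
f 70 72 50
f 71 47 73
f 71 73 72
f 72 73 74
f 72 74 50
f 73 47 48
f 73 48 74
f 74 48 49
f 74 49 50
f 76 75 79
f 76 79 77
f 77 79 80
f 77 80 78
f 79 75 81
f 79 81 80
f 80 81 82
f 80 82 78
f 81 75 83
f 81 83 82
f 82 83 84
f 82 84 78
f 83 75 85
f 83 85 84
f 84 85 86
f 84 86 78
f 85 75 87
f 85 87 86
f 86 87 88
f 86 88 78
f 87 75 89
f 87 89 88
f 88 89 90
f 88 90 78
f 89 75 91
f 89 91 90
f 90 91 92
f 90 92 78
f 91 75 93
f 91 93 92
f 92 93 94
f 92 94 78
f 93 75 95
f 93 95 94
f 94 95 96
f 94 96 78
f 95 75 97
f 95 97 96
f 96 97 98
f 96 98 78
f 97 75 76
f 97 76 98
f 98 76 77
f 98 77 78
f 99 110 104
f 99 104 100
f 99 100 106
f 99 106 109
f 99 109 110
f 100 104 108
f 104 110 103
f 110 109 101
f 109 106 105
f 106 100 107
f 102 108 103
f 102 103 101
f 102 101 105
f 102 105 107
f 102 107 108
f 103 108 104
f 101 103 110
f 105 101 109
f 107 105 106
f 108 107 100



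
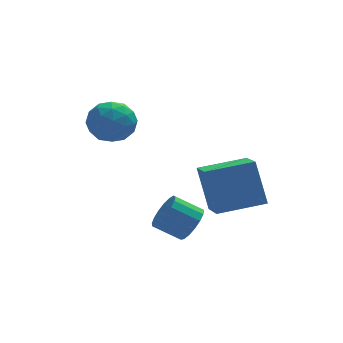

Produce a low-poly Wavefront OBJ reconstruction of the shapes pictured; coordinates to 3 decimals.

v 0.526 -1.328 -2.618
v 0.984 -1.241 -1.968
v -0.008 -0.925 -1.312
v -0.466 -1.012 -1.962
v 0.987 -0.894 -2.129
v -0.004 -0.578 -1.474
v 0.885 -0.646 -2.403
v -0.106 -0.33 -1.747
v 0.701 -0.555 -2.726
v -0.291 -0.239 -2.07
v 0.476 -0.641 -3.024
v -0.515 -0.325 -2.368
v 0.263 -0.884 -3.229
v -0.728 -0.568 -2.573
v 0.11 -1.229 -3.294
v -0.881 -0.913 -2.639
v 0.052 -1.596 -3.204
v -0.939 -1.28 -2.549
v 0.103 -1.903 -2.98
v -0.888 -1.587 -2.324
v 0.251 -2.077 -2.673
v -0.741 -1.761 -2.017
v 0.461 -2.08 -2.353
v -0.53 -1.764 -1.697
v 0.686 -1.911 -2.094
v -0.305 -1.595 -1.438
v 0.875 -1.608 -1.955
v -0.117 -1.292 -1.299
v 1.38 -1.554 -2.029
v 1.1 -0.748 -0.254
v 1.441 -0.04 -2.707
v 1.161 0.766 -0.931
v 3.299 -1.506 -1.749
v 3.019 -0.7 0.027
v 3.36 0.008 -2.426
v 3.08 0.814 -0.651
v -2.805 1.837 1.377
v -2.194 2.614 1.17
v -1.506 0.866 1.57
v -0.895 1.643 1.363
v -1.423 1.632 2.223
v -2.226 2.232 2.104
v -1.474 1.248 0.636
v -2.277 1.848 0.517
v -1.372 2.249 0.712
v -1.34 2.487 1.692
v -2.36 0.993 1.048
v -2.328 1.231 2.028
v -2.614 2.311 1.257
v -1.086 1.169 1.483
v -1.397 1.163 1.989
v -1.038 1.619 1.867
v -2.632 2.086 1.806
v -2.273 2.543 1.684
v -1.82 1.966 2.303
v -1.427 0.937 1.056
v -1.068 1.394 0.934
v -2.662 1.861 0.873
v -2.303 2.317 0.751
v -1.88 1.514 0.437
v -1.771 2.553 0.865
v -1.007 1.982 0.979
v -1.348 1.75 0.552
v -1.82 2.103 0.482
v -1.752 2.692 1.442
v -0.989 2.122 1.555
v -1.299 2.115 2.061
v -1.771 2.468 1.991
v -1.269 2.478 1.173
v -2.711 1.358 1.185
v -1.948 0.788 1.298
v -1.929 1.012 0.749
v -2.401 1.365 0.679
v -2.693 1.498 1.761
v -1.929 0.927 1.875
v -1.88 1.377 2.258
v -2.352 1.73 2.188
v -2.431 1.002 1.567
f 2 1 5
f 2 5 3
f 3 5 6
f 3 6 4
f 5 1 7
f 5 7 6
f 6 7 8
f 6 8 4
f 7 1 9
f 7 9 8
f 8 9 10
f 8 10 4
f 9 1 11
f 9 11 10
f 10 11 12
f 10 12 4
f 11 1 13
f 11 13 12
f 12 13 14
f 12 14 4
f 13 1 15
f 13 15 14
f 14 15 16
f 14 16 4
f 15 1 17
f 15 17 16
f 16 17 18
f 16 18 4
f 17 1 19
f 17 19 18
f 18 19 20
f 18 20 4
f 19 1 21
f 19 21 20
f 20 21 22
f 20 22 4
f 21 1 23
f 21 23 22
f 22 23 24
f 22 24 4
f 23 1 25
f 23 25 24
f 24 25 26
f 24 26 4
f 25 1 27
f 25 27 26
f 26 27 28
f 26 28 4
f 27 1 2
f 27 2 28
f 28 2 3
f 28 3 4
f 30 32 29
f 33 30 29
f 29 32 31
f 31 33 29
f 30 36 32
f 34 30 33
f 34 36 30
f 32 36 31
f 35 33 31
f 31 36 35
f 35 34 33
f 36 34 35
f 37 74 53
f 74 48 77
f 53 77 42
f 74 77 53
f 37 53 49
f 53 42 54
f 49 54 38
f 53 54 49
f 37 49 58
f 49 38 59
f 58 59 44
f 49 59 58
f 37 58 70
f 58 44 73
f 70 73 47
f 58 73 70
f 37 70 74
f 70 47 78
f 74 78 48
f 70 78 74
f 38 54 65
f 54 42 68
f 65 68 46
f 54 68 65
f 42 77 55
f 77 48 76
f 55 76 41
f 77 76 55
f 48 78 75
f 78 47 71
f 75 71 39
f 78 71 75
f 47 73 72
f 73 44 60
f 72 60 43
f 73 60 72
f 44 59 64
f 59 38 61
f 64 61 45
f 59 61 64
f 40 66 52
f 66 46 67
f 52 67 41
f 66 67 52
f 40 52 50
f 52 41 51
f 50 51 39
f 52 51 50
f 40 50 57
f 50 39 56
f 57 56 43
f 50 56 57
f 40 57 62
f 57 43 63
f 62 63 45
f 57 63 62
f 40 62 66
f 62 45 69
f 66 69 46
f 62 69 66
f 41 67 55
f 67 46 68
f 55 68 42
f 67 68 55
f 39 51 75
f 51 41 76
f 75 76 48
f 51 76 75
f 43 56 72
f 56 39 71
f 72 71 47
f 56 71 72
f 45 63 64
f 63 43 60
f 64 60 44
f 63 60 64
f 46 69 65
f 69 45 61
f 65 61 38
f 69 61 65



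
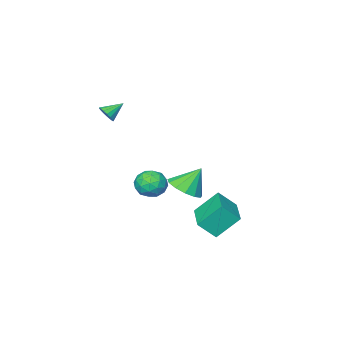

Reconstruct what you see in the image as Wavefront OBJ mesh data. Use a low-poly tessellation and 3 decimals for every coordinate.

v -2.111 -1.978 -1.278
v -1.643 -1.558 -1.883
v -2.097 -3.142 -2.077
v -1.629 -2.722 -2.682
v -1.27 -2.919 -1.912
v -1.278 -2.199 -1.418
v -2.462 -2.501 -2.542
v -2.47 -1.781 -2.048
v -1.86 -1.88 -2.664
v -1.123 -2.139 -2.275
v -2.617 -2.561 -1.685
v -1.88 -2.82 -1.296
v -1.878 -1.666 -1.51
v -1.862 -3.034 -2.45
v -1.65 -3.15 -1.997
v -1.376 -2.903 -2.353
v -1.664 -2.043 -1.237
v -1.389 -1.796 -1.593
v -1.169 -2.596 -1.61
v -2.351 -2.904 -2.367
v -2.076 -2.657 -2.723
v -2.364 -1.797 -1.607
v -2.09 -1.55 -1.963
v -2.571 -2.104 -2.35
v -1.731 -1.608 -2.325
v -1.723 -2.292 -2.795
v -2.212 -2.162 -2.713
v -2.217 -1.739 -2.422
v -1.298 -1.76 -2.096
v -1.29 -2.444 -2.566
v -1.078 -2.56 -2.113
v -1.083 -2.137 -1.823
v -1.425 -1.95 -2.555
v -2.45 -2.256 -1.394
v -2.442 -2.94 -1.864
v -2.657 -2.563 -2.137
v -2.662 -2.14 -1.847
v -2.017 -2.408 -1.165
v -2.009 -3.092 -1.635
v -1.523 -2.961 -1.538
v -1.528 -2.538 -1.247
v -2.315 -2.75 -1.405
v -2.215 -0.173 -1.521
v -1.424 -0.372 -0.995
v -2.945 0.153 -0.299
v -1.396 0.16 -1.12
v -1.628 0.585 -1.373
v -2.047 0.77 -1.672
v -2.518 0.655 -1.923
v -2.893 0.278 -2.047
v -3.053 -0.243 -2.003
v -2.947 -0.742 -1.807
v -2.608 -1.06 -1.519
v -2.144 -1.096 -1.232
v -1.703 -0.84 -1.036
v -1.28 1.71 -1.955
v -2.203 2.31 -0.822
v -1.981 2.196 -2.785
v -2.904 2.796 -1.652
v -0.276 3.204 -1.928
v -1.199 3.804 -0.795
v -0.977 3.69 -2.758
v -1.9 4.29 -1.625
v 0.292 -2.927 3.058
v 0.496 -3.199 3.465
v -0.572 -2.733 3.622
v 0.576 -2.961 3.505
v 0.59 -2.716 3.443
v 0.536 -2.519 3.293
v 0.427 -2.415 3.089
v 0.286 -2.428 2.878
v 0.147 -2.556 2.708
v 0.042 -2.769 2.619
v -0.007 -3.017 2.63
v 0.014 -3.245 2.74
v 0.098 -3.4 2.922
v 0.226 -3.447 3.136
v 0.37 -3.374 3.332
f 1 38 17
f 38 12 41
f 17 41 6
f 38 41 17
f 1 17 13
f 17 6 18
f 13 18 2
f 17 18 13
f 1 13 22
f 13 2 23
f 22 23 8
f 13 23 22
f 1 22 34
f 22 8 37
f 34 37 11
f 22 37 34
f 1 34 38
f 34 11 42
f 38 42 12
f 34 42 38
f 2 18 29
f 18 6 32
f 29 32 10
f 18 32 29
f 6 41 19
f 41 12 40
f 19 40 5
f 41 40 19
f 12 42 39
f 42 11 35
f 39 35 3
f 42 35 39
f 11 37 36
f 37 8 24
f 36 24 7
f 37 24 36
f 8 23 28
f 23 2 25
f 28 25 9
f 23 25 28
f 4 30 16
f 30 10 31
f 16 31 5
f 30 31 16
f 4 16 14
f 16 5 15
f 14 15 3
f 16 15 14
f 4 14 21
f 14 3 20
f 21 20 7
f 14 20 21
f 4 21 26
f 21 7 27
f 26 27 9
f 21 27 26
f 4 26 30
f 26 9 33
f 30 33 10
f 26 33 30
f 5 31 19
f 31 10 32
f 19 32 6
f 31 32 19
f 3 15 39
f 15 5 40
f 39 40 12
f 15 40 39
f 7 20 36
f 20 3 35
f 36 35 11
f 20 35 36
f 9 27 28
f 27 7 24
f 28 24 8
f 27 24 28
f 10 33 29
f 33 9 25
f 29 25 2
f 33 25 29
f 44 43 46
f 44 46 45
f 46 43 47
f 46 47 45
f 47 43 48
f 47 48 45
f 48 43 49
f 48 49 45
f 49 43 50
f 49 50 45
f 50 43 51
f 50 51 45
f 51 43 52
f 51 52 45
f 52 43 53
f 52 53 45
f 53 43 54
f 53 54 45
f 54 43 55
f 54 55 45
f 55 43 44
f 55 44 45
f 57 59 56
f 60 57 56
f 56 59 58
f 58 60 56
f 57 63 59
f 61 57 60
f 61 63 57
f 59 63 58
f 62 60 58
f 58 63 62
f 62 61 60
f 63 61 62
f 65 64 67
f 65 67 66
f 67 64 68
f 67 68 66
f 68 64 69
f 68 69 66
f 69 64 70
f 69 70 66
f 70 64 71
f 70 71 66
f 71 64 72
f 71 72 66
f 72 64 73
f 72 73 66
f 73 64 74
f 73 74 66
f 74 64 75
f 74 75 66
f 75 64 76
f 75 76 66
f 76 64 77
f 76 77 66
f 77 64 78
f 77 78 66
f 78 64 65
f 78 65 66



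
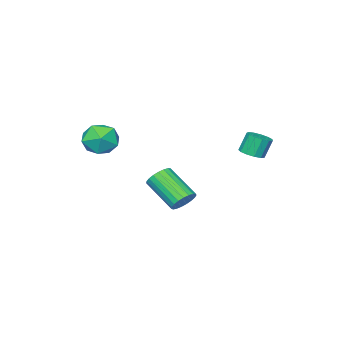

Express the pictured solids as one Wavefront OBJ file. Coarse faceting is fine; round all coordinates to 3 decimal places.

v -0.529 -0.228 -2.81
v 0.069 -0.496 -3.194
v 0.067 -2.22 -1.995
v -0.531 -1.952 -1.61
v 0.208 -0.335 -2.961
v 0.206 -2.058 -1.762
v 0.22 -0.154 -2.702
v 0.218 -1.878 -1.503
v 0.102 0.013 -2.462
v 0.1 -1.711 -1.262
v -0.125 0.139 -2.281
v -0.127 -1.585 -1.082
v -0.422 0.202 -2.192
v -0.424 -1.522 -0.993
v -0.737 0.19 -2.21
v -0.739 -1.534 -1.01
v -1.016 0.105 -2.331
v -1.018 -1.619 -1.132
v -1.211 -0.036 -2.535
v -1.213 -1.76 -1.336
v -1.288 -0.211 -2.787
v -1.29 -1.935 -1.588
v -1.234 -0.389 -3.042
v -1.236 -2.113 -1.843
v -1.058 -0.539 -3.258
v -1.06 -2.263 -2.059
v -0.79 -0.635 -3.396
v -0.793 -2.359 -2.196
v -0.478 -0.661 -3.432
v -0.48 -2.385 -2.233
v -0.174 -0.612 -3.361
v -0.176 -2.336 -2.162
v 2.046 -2.062 1.85
v 2.634 -1.788 2.705
v 3.426 -2.852 1.155
v 4.014 -2.578 2.01
v 3.23 -3.304 2.108
v 2.378 -2.816 2.537
v 3.682 -1.824 1.323
v 2.83 -1.336 1.752
v 3.645 -1.641 2.379
v 3.365 -2.556 2.864
v 2.695 -2.084 0.996
v 2.415 -2.999 1.481
v -3.032 1.913 0.344
v -2.613 2.441 0.431
v -3.028 2.595 1.503
v -3.448 2.067 1.416
v -2.937 2.584 0.285
v -3.352 2.738 1.357
v -3.291 2.514 0.158
v -3.707 2.667 1.23
v -3.564 2.253 0.09
v -3.979 2.407 1.162
v -3.667 1.884 0.102
v -4.082 2.038 1.174
v -3.569 1.525 0.192
v -3.985 1.678 1.264
v -3.301 1.289 0.329
v -3.716 1.442 1.402
v -2.947 1.251 0.472
v -3.362 1.404 1.544
v -2.621 1.423 0.574
v -3.036 1.577 1.646
v -2.425 1.751 0.602
v -2.84 1.905 1.675
v -2.422 2.131 0.549
v -2.837 2.284 1.621
f 2 1 5
f 2 5 3
f 3 5 6
f 3 6 4
f 5 1 7
f 5 7 6
f 6 7 8
f 6 8 4
f 7 1 9
f 7 9 8
f 8 9 10
f 8 10 4
f 9 1 11
f 9 11 10
f 10 11 12
f 10 12 4
f 11 1 13
f 11 13 12
f 12 13 14
f 12 14 4
f 13 1 15
f 13 15 14
f 14 15 16
f 14 16 4
f 15 1 17
f 15 17 16
f 16 17 18
f 16 18 4
f 17 1 19
f 17 19 18
f 18 19 20
f 18 20 4
f 19 1 21
f 19 21 20
f 20 21 22
f 20 22 4
f 21 1 23
f 21 23 22
f 22 23 24
f 22 24 4
f 23 1 25
f 23 25 24
f 24 25 26
f 24 26 4
f 25 1 27
f 25 27 26
f 26 27 28
f 26 28 4
f 27 1 29
f 27 29 28
f 28 29 30
f 28 30 4
f 29 1 31
f 29 31 30
f 30 31 32
f 30 32 4
f 31 1 2
f 31 2 32
f 32 2 3
f 32 3 4
f 33 44 38
f 33 38 34
f 33 34 40
f 33 40 43
f 33 43 44
f 34 38 42
f 38 44 37
f 44 43 35
f 43 40 39
f 40 34 41
f 36 42 37
f 36 37 35
f 36 35 39
f 36 39 41
f 36 41 42
f 37 42 38
f 35 37 44
f 39 35 43
f 41 39 40
f 42 41 34
f 46 45 49
f 46 49 47
f 47 49 50
f 47 50 48
f 49 45 51
f 49 51 50
f 50 51 52
f 50 52 48
f 51 45 53
f 51 53 52
f 52 53 54
f 52 54 48
f 53 45 55
f 53 55 54
f 54 55 56
f 54 56 48
f 55 45 57
f 55 57 56
f 56 57 58
f 56 58 48
f 57 45 59
f 57 59 58
f 58 59 60
f 58 60 48
f 59 45 61
f 59 61 60
f 60 61 62
f 60 62 48
f 61 45 63
f 61 63 62
f 62 63 64
f 62 64 48
f 63 45 65
f 63 65 64
f 64 65 66
f 64 66 48
f 65 45 67
f 65 67 66
f 66 67 68
f 66 68 48
f 67 45 46
f 67 46 68
f 68 46 47
f 68 47 48



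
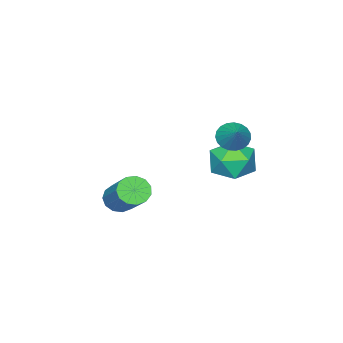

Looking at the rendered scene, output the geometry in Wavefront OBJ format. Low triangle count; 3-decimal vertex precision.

v 0.504 0.77 -0.038
v 1.006 0.384 0.053
v 1.878 1.843 1.449
v 1.376 2.23 1.358
v 1.092 0.598 -0.225
v 1.963 2.058 1.171
v 0.99 0.867 -0.443
v 1.862 2.327 0.953
v 0.735 1.105 -0.532
v 1.607 2.565 0.864
v 0.406 1.237 -0.465
v 1.278 2.697 0.931
v 0.108 1.221 -0.262
v 0.98 2.68 1.134
v -0.064 1.061 0.012
v 0.808 2.521 1.408
v -0.055 0.81 0.27
v 0.816 2.269 1.666
v 0.13 0.545 0.43
v 1.002 2.005 1.826
v 0.435 0.352 0.442
v 1.307 1.812 1.838
v 0.761 0.292 0.301
v 1.633 1.752 1.697
v -2.924 3.216 2.566
v -2.684 3.542 2.057
v -2.256 3.924 3.334
v -2.906 3.685 2.117
v -3.13 3.747 2.254
v -3.318 3.718 2.446
v -3.439 3.601 2.658
v -3.47 3.418 2.854
v -3.407 3.2 3
v -3.26 2.984 3.072
v -3.055 2.809 3.055
v -2.827 2.704 2.955
v -2.616 2.687 2.787
v -2.458 2.762 2.581
v -2.381 2.915 2.372
v -2.397 3.12 2.197
v -2.505 3.342 2.085
v -3.587 3.757 0.663
v -2.591 3.594 0.642
v -3.789 2.406 1.558
v -2.793 2.243 1.537
v -3.166 3.022 2.059
v -3.041 3.857 1.506
v -3.339 2.143 0.694
v -3.214 2.978 0.141
v -2.438 2.597 0.661
v -2.331 3.14 1.505
v -4.049 2.86 0.695
v -3.942 3.403 1.539
f 2 1 5
f 2 5 3
f 3 5 6
f 3 6 4
f 5 1 7
f 5 7 6
f 6 7 8
f 6 8 4
f 7 1 9
f 7 9 8
f 8 9 10
f 8 10 4
f 9 1 11
f 9 11 10
f 10 11 12
f 10 12 4
f 11 1 13
f 11 13 12
f 12 13 14
f 12 14 4
f 13 1 15
f 13 15 14
f 14 15 16
f 14 16 4
f 15 1 17
f 15 17 16
f 16 17 18
f 16 18 4
f 17 1 19
f 17 19 18
f 18 19 20
f 18 20 4
f 19 1 21
f 19 21 20
f 20 21 22
f 20 22 4
f 21 1 23
f 21 23 22
f 22 23 24
f 22 24 4
f 23 1 2
f 23 2 24
f 24 2 3
f 24 3 4
f 26 25 28
f 26 28 27
f 28 25 29
f 28 29 27
f 29 25 30
f 29 30 27
f 30 25 31
f 30 31 27
f 31 25 32
f 31 32 27
f 32 25 33
f 32 33 27
f 33 25 34
f 33 34 27
f 34 25 35
f 34 35 27
f 35 25 36
f 35 36 27
f 36 25 37
f 36 37 27
f 37 25 38
f 37 38 27
f 38 25 39
f 38 39 27
f 39 25 40
f 39 40 27
f 40 25 41
f 40 41 27
f 41 25 26
f 41 26 27
f 42 53 47
f 42 47 43
f 42 43 49
f 42 49 52
f 42 52 53
f 43 47 51
f 47 53 46
f 53 52 44
f 52 49 48
f 49 43 50
f 45 51 46
f 45 46 44
f 45 44 48
f 45 48 50
f 45 50 51
f 46 51 47
f 44 46 53
f 48 44 52
f 50 48 49
f 51 50 43



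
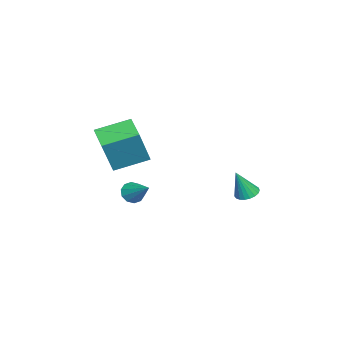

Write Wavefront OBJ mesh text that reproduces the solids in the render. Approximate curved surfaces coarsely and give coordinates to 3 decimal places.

v 0.367 -2.752 -0.018
v 0.645 -3.214 0.246
v 1.193 -1.788 0.798
v 0.838 -3.122 -0.058
v 0.85 -2.889 -0.346
v 0.678 -2.604 -0.509
v 0.387 -2.375 -0.484
v 0.088 -2.291 -0.282
v -0.104 -2.383 0.022
v -0.117 -2.616 0.31
v 0.055 -2.901 0.473
v 0.346 -3.129 0.448
v 0.339 2.372 0.595
v 0.842 2.174 0.386
v 0.741 1.948 1.965
v 0.897 2.403 0.44
v 0.855 2.626 0.522
v 0.724 2.805 0.616
v 0.526 2.91 0.706
v 0.296 2.921 0.777
v 0.073 2.837 0.817
v -0.104 2.673 0.818
v -0.204 2.457 0.781
v -0.211 2.227 0.711
v -0.122 2.021 0.622
v 0.046 1.876 0.527
v 0.265 1.817 0.445
v 0.496 1.854 0.388
v 0.7 1.98 0.367
v 0.027 -4.072 2.049
v 0.818 -4.353 3.887
v -0.677 -2.584 2.58
v 0.114 -2.864 4.417
v 1.166 -3.396 1.663
v 1.957 -3.676 3.5
v 0.462 -1.907 2.193
v 1.253 -2.188 4.031
f 2 1 4
f 2 4 3
f 4 1 5
f 4 5 3
f 5 1 6
f 5 6 3
f 6 1 7
f 6 7 3
f 7 1 8
f 7 8 3
f 8 1 9
f 8 9 3
f 9 1 10
f 9 10 3
f 10 1 11
f 10 11 3
f 11 1 12
f 11 12 3
f 12 1 2
f 12 2 3
f 14 13 16
f 14 16 15
f 16 13 17
f 16 17 15
f 17 13 18
f 17 18 15
f 18 13 19
f 18 19 15
f 19 13 20
f 19 20 15
f 20 13 21
f 20 21 15
f 21 13 22
f 21 22 15
f 22 13 23
f 22 23 15
f 23 13 24
f 23 24 15
f 24 13 25
f 24 25 15
f 25 13 26
f 25 26 15
f 26 13 27
f 26 27 15
f 27 13 28
f 27 28 15
f 28 13 29
f 28 29 15
f 29 13 14
f 29 14 15
f 31 33 30
f 34 31 30
f 30 33 32
f 32 34 30
f 31 37 33
f 35 31 34
f 35 37 31
f 33 37 32
f 36 34 32
f 32 37 36
f 36 35 34
f 37 35 36



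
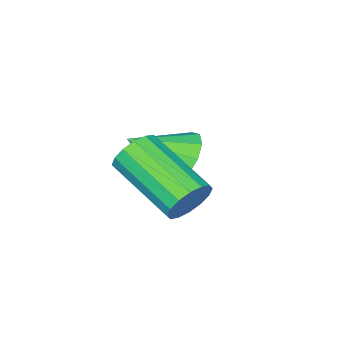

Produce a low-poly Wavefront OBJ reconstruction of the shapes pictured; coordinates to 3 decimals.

v 2.278 2.569 -2.695
v 2.679 2.359 -3.133
v 2.523 0.581 -2.424
v 2.122 0.791 -1.985
v 2.867 2.443 -2.88
v 2.711 0.666 -2.171
v 2.897 2.561 -2.577
v 2.741 0.784 -1.868
v 2.761 2.681 -2.306
v 2.605 0.904 -1.597
v 2.496 2.771 -2.139
v 2.34 0.994 -1.43
v 2.172 2.807 -2.121
v 2.016 1.029 -1.412
v 1.877 2.779 -2.256
v 1.721 1.001 -1.547
v 1.689 2.694 -2.509
v 1.533 0.917 -1.8
v 1.659 2.576 -2.812
v 1.503 0.799 -2.103
v 1.795 2.456 -3.083
v 1.639 0.679 -2.374
v 2.06 2.366 -3.25
v 1.904 0.589 -2.541
v 2.384 2.331 -3.268
v 2.228 0.553 -2.559
v -0.23 0.091 -3.871
v 0.436 0.532 -4.188
v 0.73 -0.771 -3.049
v 0.299 0.763 -3.785
v -0.006 0.781 -3.409
v -0.382 0.58 -3.18
v -0.711 0.224 -3.17
v -0.886 -0.175 -3.382
v -0.854 -0.489 -3.75
v -0.623 -0.619 -4.156
v -0.268 -0.523 -4.471
v 0.099 -0.233 -4.596
v 0.362 0.161 -4.49
f 2 1 5
f 2 5 3
f 3 5 6
f 3 6 4
f 5 1 7
f 5 7 6
f 6 7 8
f 6 8 4
f 7 1 9
f 7 9 8
f 8 9 10
f 8 10 4
f 9 1 11
f 9 11 10
f 10 11 12
f 10 12 4
f 11 1 13
f 11 13 12
f 12 13 14
f 12 14 4
f 13 1 15
f 13 15 14
f 14 15 16
f 14 16 4
f 15 1 17
f 15 17 16
f 16 17 18
f 16 18 4
f 17 1 19
f 17 19 18
f 18 19 20
f 18 20 4
f 19 1 21
f 19 21 20
f 20 21 22
f 20 22 4
f 21 1 23
f 21 23 22
f 22 23 24
f 22 24 4
f 23 1 25
f 23 25 24
f 24 25 26
f 24 26 4
f 25 1 2
f 25 2 26
f 26 2 3
f 26 3 4
f 28 27 30
f 28 30 29
f 30 27 31
f 30 31 29
f 31 27 32
f 31 32 29
f 32 27 33
f 32 33 29
f 33 27 34
f 33 34 29
f 34 27 35
f 34 35 29
f 35 27 36
f 35 36 29
f 36 27 37
f 36 37 29
f 37 27 38
f 37 38 29
f 38 27 39
f 38 39 29
f 39 27 28
f 39 28 29

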